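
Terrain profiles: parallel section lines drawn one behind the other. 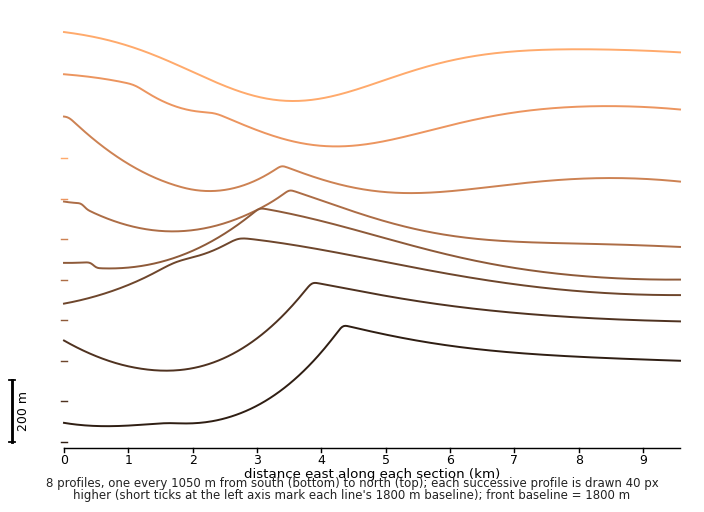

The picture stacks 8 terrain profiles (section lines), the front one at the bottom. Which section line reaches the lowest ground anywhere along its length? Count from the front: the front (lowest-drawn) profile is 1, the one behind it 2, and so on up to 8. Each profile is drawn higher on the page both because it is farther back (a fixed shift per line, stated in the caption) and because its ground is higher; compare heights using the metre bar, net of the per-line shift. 1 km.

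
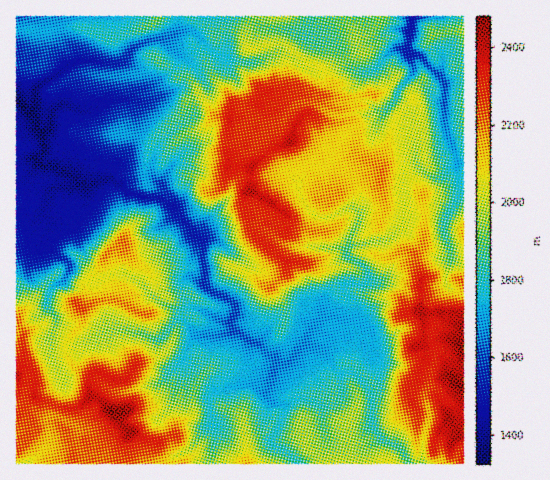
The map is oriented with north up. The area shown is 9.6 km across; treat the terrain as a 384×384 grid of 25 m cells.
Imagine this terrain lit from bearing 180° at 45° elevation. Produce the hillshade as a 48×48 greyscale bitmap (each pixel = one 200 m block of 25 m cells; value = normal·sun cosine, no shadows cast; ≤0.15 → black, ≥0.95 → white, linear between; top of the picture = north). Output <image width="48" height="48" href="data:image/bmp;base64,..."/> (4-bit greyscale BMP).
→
<image width="48" height="48" href="data:image/bmp;base64,Qk32BAAAAAAAAHYAAAAoAAAAMAAAADAAAAABAAQAAAAAAIAEAAATCwAAEwsAABAAAAAAAAAAAAAAABEREQAiIiIAMzMzAERERABVVVUAZmZmAHd3dwCIiIgAmZmZAKqqqgC7u7sAzMzMAN3d3QDu7u4A////AP+5qqu7zd3v2VqWZWUzXOyYiZdkOe3/+97Kq6u7zu7u3ZeXZnZVnNuYmphka9ve7azcu6q8zeyHzZV3aIeJrLqZq6h5zduNvru8uqvM3KYRZ4l4mZibiaqau6id7d1qu8usvN3d3IZmM4qbupiKh5mZmrqqzd2IubzdzN7MqamqQ2icuIh2hVaIeKqorNvJirzaY23HQlZ4d2eYZVZnl1eZh5mni8rZrMyUIiiXiFRViImnZUaJqYmamYimery6zMqFeGabzbmXeIrMuom5mIiJiGmWVq27yqpWq4WIV8y6h3jMy7u6iJiImYl2M4zKmIc3u4IhJHqbyYmKqqqqqZmXmpiHV4vJioRJunQSVTNqzJhniYiMy5mZmImpesy6rHV5qqhmdRE1q5Zmd3it3LmqmZqqdqu7unirmsyphleqapmpd6zM3Mu7qqqrlFq7qYabid3Lu9/+l73Kmc3bzLuqqqu73Jq6mXdmq+7d3v/sqcuryqzdzLy6q7y5vty7qTh1q9ze7tlmrLvLq73/67u7zM3IaJl2UxSIU0acynVJuspmrs3/7NzMzNzIVGhSAUFaEBZnd3jMh3NM7tze3v/+y7h2RYqFWTEocBepiJzaiGet/9ua////7tqpd5mJmTMSdhStu92omqu63bma3//+7t3uyoVWU0UxG3Jt3tp3ipiodpvdurqaqc7u25ZFZmh2SFIVzbh4l1Z0KL3dhUNoibyoqomYmpmpcwIAWoZVZEdzis3Zq6vN3bqYZlqXupqqhVMQA1VCNGy5qbyb3d3u3qzdl3h3qJqqqZcyAEeGNM7sqbq8y6h3nKnNypiKdauquqhkIAJ3SN/9qrvMt1ermcmsy6qbc7u6qqiFMQAEnL3/qczLYlvd29y8u7yrtKqqmYiGQjiZ3rv/+L2UNZu73d3Mq7upp5qrqYqXV67t3sie/JpDWKqZm8zLq6dWiKmZmry6m6y+urZp7ql4mrmYiru7u4VneamJq8zMypvP2Jh3vbrMzMqZm7uqqom5iaqrzMvM25rM6oiYmpjO/+y6q7qImqyYmry6vMze7rrK3rhnmZid/+27qqdnmruHfKmZq8zd7tmrrdyGmaqZrcvMuZhoqrqHm5iqm6qpq6h6qavIq6upebzty6l3qrqHupi7qYdmZ3dmmpe6q6u7p73bu6iFmqp4qXq8qJmGZmdlWrl3iqvLyHmKqqq4Srpomay9y8y6iJmGR7xkVnq7u4ebuq3uVrhqmN273d3d3My7lopFMCeaq7mIh2m7xHaKl+7ZrN3u7u3d25R2ADM2Z1RFZTEWyAd3qO79mKu6q87uy3WlFUABIiR3VWU0iQM7y8zdynd3h4zupmmWaGMhNGd2aLykMTGtu6u83svO7IinZ5p5qt24eHVFis3JIYrtqs3d7u///tdDabmcy8zLl1Z4mrq7iq3ty+7d3v7tzv7LuZnMyod4dYmqu6mrunjd3LurvNypis7/7LypqYmZqrq7upq7qnNXmmd4mZd4iHnf7u2Hl3rN3bu7uZmty5ISRg=="/>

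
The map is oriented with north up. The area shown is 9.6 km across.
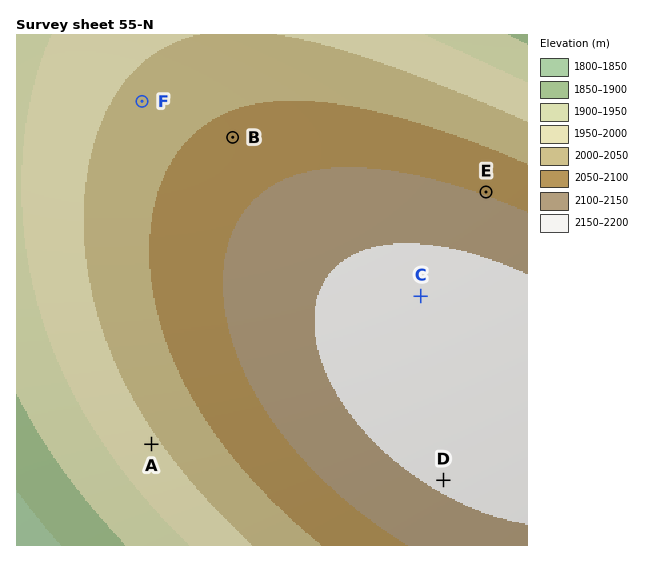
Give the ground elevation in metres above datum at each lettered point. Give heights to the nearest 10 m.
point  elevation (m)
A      1990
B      2060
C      2170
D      2160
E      2100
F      2020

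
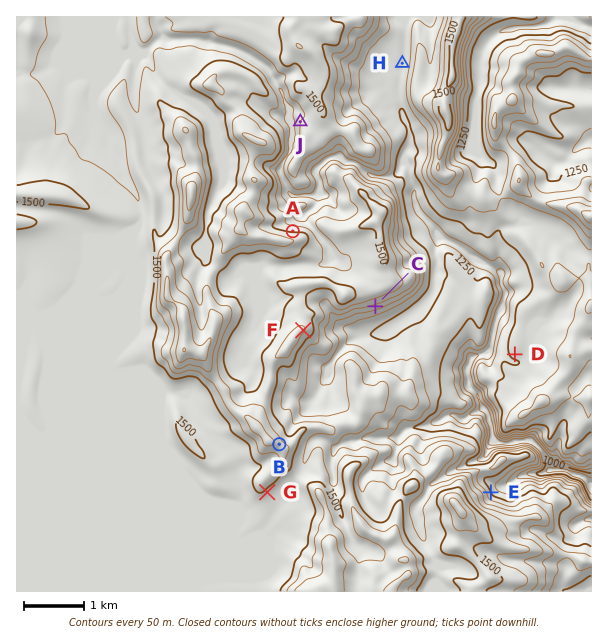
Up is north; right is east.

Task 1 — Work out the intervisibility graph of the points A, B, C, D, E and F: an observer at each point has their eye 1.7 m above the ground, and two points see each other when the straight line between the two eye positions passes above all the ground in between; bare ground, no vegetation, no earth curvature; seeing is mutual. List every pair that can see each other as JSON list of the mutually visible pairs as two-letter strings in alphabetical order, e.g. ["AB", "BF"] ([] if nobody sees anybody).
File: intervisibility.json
["BC", "BD", "BF", "CD", "CF", "DF"]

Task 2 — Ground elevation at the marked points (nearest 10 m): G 1490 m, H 1260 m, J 1450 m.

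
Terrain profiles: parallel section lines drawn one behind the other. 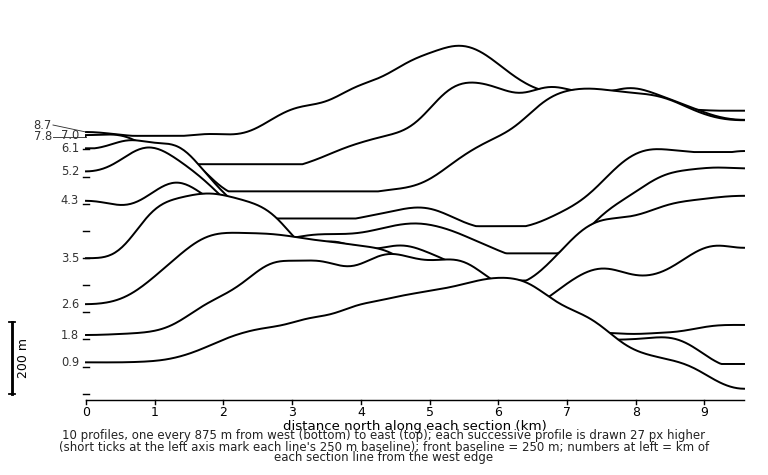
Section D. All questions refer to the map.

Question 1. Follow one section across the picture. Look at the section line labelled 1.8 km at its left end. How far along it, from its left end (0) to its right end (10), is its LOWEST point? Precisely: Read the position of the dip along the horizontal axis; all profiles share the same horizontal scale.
10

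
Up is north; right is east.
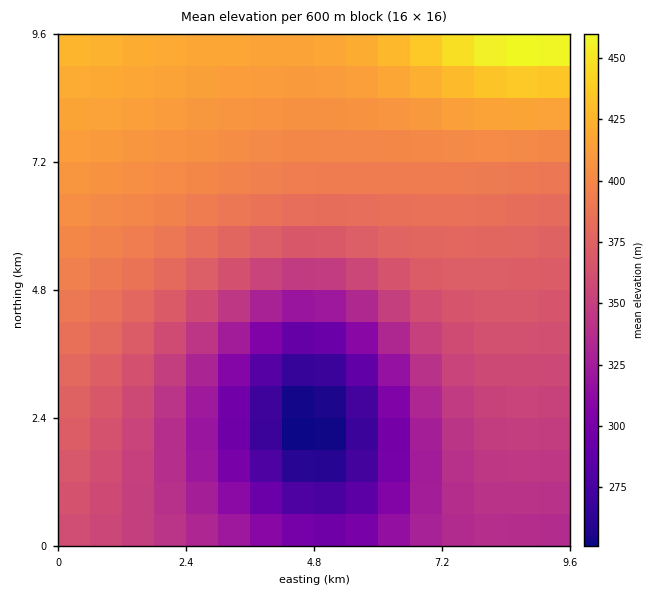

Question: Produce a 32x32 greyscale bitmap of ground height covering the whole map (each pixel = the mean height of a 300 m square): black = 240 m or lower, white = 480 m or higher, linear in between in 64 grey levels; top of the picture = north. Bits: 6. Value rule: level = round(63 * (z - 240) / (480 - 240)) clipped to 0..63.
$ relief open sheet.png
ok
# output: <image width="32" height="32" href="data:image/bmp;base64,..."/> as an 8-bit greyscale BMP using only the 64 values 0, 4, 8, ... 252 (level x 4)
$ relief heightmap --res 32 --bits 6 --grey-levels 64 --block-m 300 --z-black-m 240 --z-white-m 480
<image width="32" height="32" href="data:image/bmp;base64,Qk02CAAAAAAAADYEAAAoAAAAIAAAACAAAAABAAgAAAAAAAAEAAATCwAAEwsAAAABAAAAAAAAAAAAAAEBAQACAgIAAwMDAAQEBAAFBQUABgYGAAcHBwAICAgACQkJAAoKCgALCwsADAwMAA0NDQAODg4ADw8PABAQEAAREREAEhISABMTEwAUFBQAFRUVABYWFgAXFxcAGBgYABkZGQAaGhoAGxsbABwcHAAdHR0AHh4eAB8fHwAgICAAISEhACIiIgAjIyMAJCQkACUlJQAmJiYAJycnACgoKAApKSkAKioqACsrKwAsLCwALS0tAC4uLgAvLy8AMDAwADExMQAyMjIAMzMzADQ0NAA1NTUANjY2ADc3NwA4ODgAOTk5ADo6OgA7OzsAPDw8AD09PQA+Pj4APz8/AEBAQABBQUEAQkJCAENDQwBEREQARUVFAEZGRgBHR0cASEhIAElJSQBKSkoAS0tLAExMTABNTU0ATk5OAE9PTwBQUFAAUVFRAFJSUgBTU1MAVFRUAFVVVQBWVlYAV1dXAFhYWABZWVkAWlpaAFtbWwBcXFwAXV1dAF5eXgBfX18AYGBgAGFhYQBiYmIAY2NjAGRkZABlZWUAZmZmAGdnZwBoaGgAaWlpAGpqagBra2sAbGxsAG1tbQBubm4Ab29vAHBwcABxcXEAcnJyAHNzcwB0dHQAdXV1AHZ2dgB3d3cAeHh4AHl5eQB6enoAe3t7AHx8fAB9fX0Afn5+AH9/fwCAgIAAgYGBAIKCggCDg4MAhISEAIWFhQCGhoYAh4eHAIiIiACJiYkAioqKAIuLiwCMjIwAjY2NAI6OjgCPj48AkJCQAJGRkQCSkpIAk5OTAJSUlACVlZUAlpaWAJeXlwCYmJgAmZmZAJqamgCbm5sAnJycAJ2dnQCenp4An5+fAKCgoAChoaEAoqKiAKOjowCkpKQApaWlAKampgCnp6cAqKioAKmpqQCqqqoAq6urAKysrACtra0Arq6uAK+vrwCwsLAAsbGxALKysgCzs7MAtLS0ALW1tQC2trYAt7e3ALi4uAC5ubkAurq6ALu7uwC8vLwAvb29AL6+vgC/v78AwMDAAMHBwQDCwsIAw8PDAMTExADFxcUAxsbGAMfHxwDIyMgAycnJAMrKygDLy8sAzMzMAM3NzQDOzs4Az8/PANDQ0ADR0dEA0tLSANPT0wDU1NQA1dXVANbW1gDX19cA2NjYANnZ2QDa2toA29vbANzc3ADd3d0A3t7eAN/f3wDg4OAA4eHhAOLi4gDj4+MA5OTkAOXl5QDm5uYA5+fnAOjo6ADp6ekA6urqAOvr6wDs7OwA7e3tAO7u7gDv7+8A8PDwAPHx8QDy8vIA8/PzAPT09AD19fUA9vb2APf39wD4+PgA+fn5APr6+gD7+/sA/Pz8AP39/QD+/v4A////AIB8fHh0cGxoZGBcVFBMREBAQERITFRcYGRkZGRkZGRkgIB8eHRwbGhkXFhQSEQ8ODQ0OEBIUFhgZGhoaGhoaGSEgHx8eHBsaGBYUEhAODAsKCwwOERMWGBkaGhoaGhoaISAgHx4cGxkXFRMRDgwKCAgICgwPEhUYGRobGxsbGxohISAfHhwbGRcUEg8MCgcGBQYICw4SFRgZGhsbGxsbGyIhIB8eHBsZFhQRDgsIBQQEBQcKDREVGBobHBwcHBwcIiIhIB4dGxkWExANCgYEAwMEBgkNERUYGhscHBwcHBwjIiEgHx0bGRYTEA0JBgMCAgQGCQ0SFRgbHB0dHR0dHSQjIiEfHhwZFxQQDQkGAwIDBAcKDhIWGRscHR0dHR0dJCMjISAeHBoXFBEOCgcEAwQFCAsPFBcaHB0eHh4eHh4lJCMiIR8dGxgWEw8MCAYFBgcKDREVGBsdHh4fHx8eHiUlJCMiIB4cGhcUEQ4LCQgICgwQExcaHB4eHx8fHx8fJiUlJCMhHx4bGRYTEQ4MCwsNDxIWGRsdHx8gICAgIB8nJiUlIyIhHx0bGRYUERAPDxATFRgbHR8fICAgICAgICcnJiUkIyIhHx0bGRcVExMTFBYYGx0fICAhISEhISEhKCcnJiUkIyIhHx4cGhgXFxcYGRsdHyAhISIiIiIiISEoKCgnJiYlJCIhIB4dHBsaGhscHh8gISIiIiIiIiIiIikpKCgnJyYlJCMiISAfHh0eHh8gISIjIyMjIyMjIyMiKikpKSgoJyYlJSQjIiEhICAhISIjIyQkJCQkJCQjIyMqKiopKSgoJycmJSUkIyMjIyMjJCQkJSUlJSUlJCQkJCsrKioqKSkoKCcnJiYlJSUlJSUlJSYmJiYmJSUlJSUkLCsrKyoqKikpKCgoJycmJiYmJiYmJycnJiYmJiYmJiUsLCwrKysqKiopKSkoKCgoJycnJycnJycnJycnJycnJi0sLCwsKysrKioqKikpKSkpKCgoKCgoKCgoKCgoKCgoLS0tLCwsLCsrKysqKioqKikpKSkpKSoqKioqKioqKSkuLi0tLS0sLCwsKysrKysqKioqKiorKysrKysrKysrKy4uLi4tLS0tLCwsLCwrKysrKysrKywsLC0tLS0tLS0tLy8uLi4uLi0tLS0sLCwsLCwsLCwtLS0uLi8vLzAwLy8vLy8vLy4uLi4tLS0tLS0tLS0tLS4uLzAwMTEyMjIyMjAwMC8vLy8uLi4uLi0tLS0tLi4uLzAwMTIzNDU1NTU0MTAwMDAvLy8vLy4uLi4uLi4uLy8wMTIzNDY3Nzg4ODgxMTEwMDAwMC8vLy8vLy8vLy8wMTEzNDU3ODo7Ozs7Ow="/>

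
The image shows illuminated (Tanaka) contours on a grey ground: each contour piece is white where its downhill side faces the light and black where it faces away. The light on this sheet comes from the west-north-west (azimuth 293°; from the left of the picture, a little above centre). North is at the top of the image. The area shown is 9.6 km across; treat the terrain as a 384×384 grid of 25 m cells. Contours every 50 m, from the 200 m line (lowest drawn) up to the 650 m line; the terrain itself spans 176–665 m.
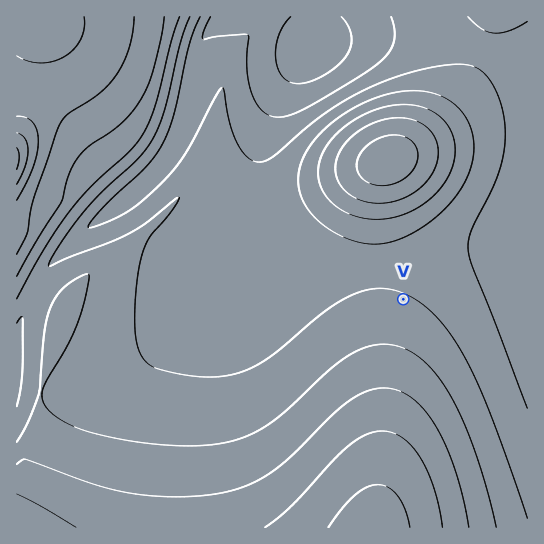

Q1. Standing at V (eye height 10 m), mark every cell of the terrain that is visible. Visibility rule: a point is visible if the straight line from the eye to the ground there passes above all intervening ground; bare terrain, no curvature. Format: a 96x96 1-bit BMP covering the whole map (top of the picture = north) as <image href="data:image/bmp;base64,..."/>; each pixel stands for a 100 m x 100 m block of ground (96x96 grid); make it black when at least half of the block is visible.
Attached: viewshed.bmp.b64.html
<image width="96" height="96" href="data:image/bmp;base64,Qk2+BAAAAAAAAD4AAAAoAAAAYAAAAGAAAAABAAEAAAAAAIAEAAATCwAAEwsAAAIAAAAAAAAA////AAAAAAD//gAAAAAAAAAAAAD//gAAAAAAAAAAAAD//gAAAAAAAAAAAAD//gAAAAAAAAAAAAD//gAAAAAAAAAAAAD//gAAAAAAAAAAAAD//gAAAAAAAAAAAAD//gAAAAAAAAAAAAD//gAAAAAAAAAAAAD//AAAAAAAAAAAAAD//AAAAAAAAAAAAAB//AAAAAAAAAAAAAB//AAAAAAAAAAAAAB/+AAAAAAAAAAAAAA/+AAAAAAAAAAAAAA/+AAAAAAAAA8AAAA/+AAAAAAAAB/AAAAf+AAAAAAAAD/gAAAf+AAAAAAAAD/gAAAf+AAAAAAAAH/wAAAf/AAAAAAAAH/wAAAP/AAAAAAAAH/4AAAP/gAAAAAAAH/4AAAP/gAAAAAAAP/4AAAP/wAAAAAAAP/8AAAP/4AAAAAAAP/8AAAH/8AAAAAAAP/8AAAH/+AAAAAAAP/8AAAH//AAAAAAAP/8AAAH//gAAAAAAH/8AAAD//wAAAAAAH/+AAAD//wAAAAAAH/+AAAD//4AAAAAAH/+AAAD//8AAAAAAH/+AAAD//+AAAAAAH/+AAAB///gAAAAAH/+AAAB///wAAAAAH/+AAAB///8AAAAAH/+AAAA///+AAAAAH/+AAAA////gAAAAH//AAAA////4AAAAH//AAAAf///+AAAAH//gAMAf////gAAAH//wD8AP////4AAAH////8AH////+AAAP////+AH/////gAAf////+AD/////8AB//////AB//////////////gA//////////////wAf/////////////wAP/////////////4AD/////////////8AB/////////////+AA//////////////AAP/////////////gAH/////////////wAD/////////////4AA////j////////8AAf//+A////////+AAP//8Af////////AAH//4AP////////gAD//wAH////////wAB//gAD////////4AA//AAB////////8AA/+AAAf///////+AAf8AAAD//+P////AAP8AAAAP/wD////gAP4AAAAAYAB////4AHwAAAAAAAB////8AHwAAAAAAAA////8ADgAAAAAAAAf///+ADgAAAAAAAAf////ADAAAAAAAAAN////gBAAAAAAAAAN////gAAAAAAAAAAE////wAAAAAAAAAAE////wAAAAAAAAAAAf///4AAAAAAAAAAAP///4AAAAAAAAAAAP///4AAAAAAAAAAAP///8AAAAAAAAAAAH///8AAAAAAAAAAAH///8AAAAAAAAAAAH///8AAAAAAAAAAAH///8AAAAAAAAAAAH///8AAAAAAAAAAAD///8AAAAAAAAAAAD///8AAAAAAAAAAAB///8AAAAAAAAAAAA///8AAAAAAAAAAAA///8AAAAAAAAAAAAf//8AAAAAAAAAAAAP//8AAAAAAAAAAAAH//8AAAAAAAAAAAAD//8AAAAAAAAAAAAB//8AAAAAAAAAAA="/>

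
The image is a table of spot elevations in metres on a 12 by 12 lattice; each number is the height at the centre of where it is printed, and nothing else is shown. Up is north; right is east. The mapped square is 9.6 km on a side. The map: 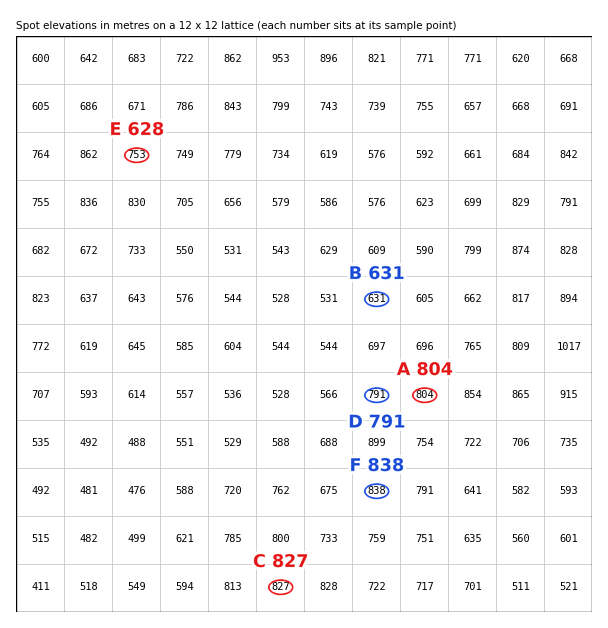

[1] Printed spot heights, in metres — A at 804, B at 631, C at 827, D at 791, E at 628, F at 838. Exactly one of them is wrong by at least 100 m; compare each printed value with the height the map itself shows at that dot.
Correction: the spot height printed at E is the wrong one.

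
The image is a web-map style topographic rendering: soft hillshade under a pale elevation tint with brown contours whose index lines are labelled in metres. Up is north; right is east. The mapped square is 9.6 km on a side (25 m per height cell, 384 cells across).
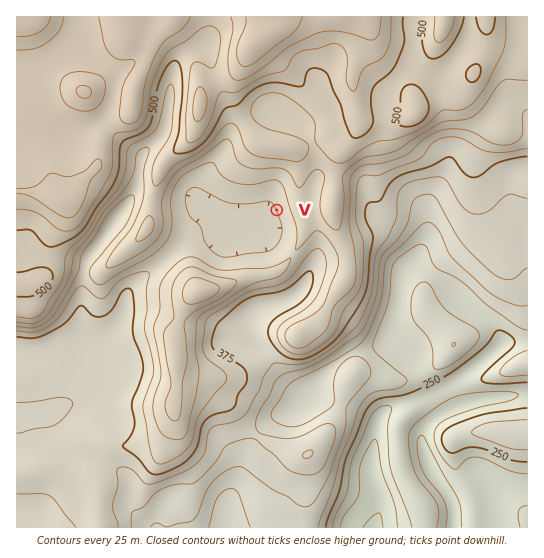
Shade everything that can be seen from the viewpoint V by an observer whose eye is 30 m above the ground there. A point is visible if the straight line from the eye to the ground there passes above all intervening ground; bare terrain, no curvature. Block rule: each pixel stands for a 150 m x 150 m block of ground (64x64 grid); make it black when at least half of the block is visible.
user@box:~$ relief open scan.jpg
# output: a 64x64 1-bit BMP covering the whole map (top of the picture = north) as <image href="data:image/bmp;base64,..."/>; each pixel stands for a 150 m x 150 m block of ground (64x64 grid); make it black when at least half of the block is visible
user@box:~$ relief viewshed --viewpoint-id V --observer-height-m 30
<image width="64" height="64" href="data:image/bmp;base64,Qk0+AgAAAAAAAD4AAAAoAAAAQAAAAEAAAAABAAEAAAAAAAACAAATCwAAEwsAAAIAAAAAAAAA////AAAAAAAAAAAAAAAAAAAAAAAAAAAAAAAAAAAAAAAAAAAAAAAAAAAAAAAAAAAAAAAAAAAAAAAAAAAAAAAAAAAAAAAAAAAAAAAAAAAAAAAAAAAAAAAAAAAAAAAAAAAAAAAAAAAAAAAAAAAAAAAAAAAAAAAAAAAAAAAAAAAAAAAAAAAAAAAAAAAAAAAAAAAAAAAAAAAAAAAAAAAAAAAAAAAAAAAAAAAAAAAAAAAAAAAAAAAAAAAAAAAAAAAAAAAAAAAAAAAAAAAAAAAAMAAAABAAAAAcAAAAOAAAAA4AAAA8AAAABgAAADwAAAADAAAAHAAAgAEAAAAcEAPwAYAAABwcA/4AgAAACA8H/8AAAAAAB8f/wAAAAAAD///gAAAAAAH//+AAAAAAAP//8AAAAAEA///wAAAAAYB///EAAAABwH//8wAAAAHgf//zAAAAAPB//+AAAAAA+H//4AAAAAB4P3/gAAAAADg+H/AAAAAAOD8P8AAAAAAYHw/hgAAAABAHhwEAAAAAEAOAAAAAAAAMA8AAAAAAAAIBwAAAAAAAAgHAACAAAAAAAcAAAAAAAAAAwAAAAAAAAADAAAAAAAAAAAAAAAAAAAAAAAAAAAAAAAAAAAAAAAAAAAAAAAAAAAAAAAAAAAAAAAAAAAAAAAAAAAAAAAAAAAAAAAAAAAAAAAAAAAAAAA=="/>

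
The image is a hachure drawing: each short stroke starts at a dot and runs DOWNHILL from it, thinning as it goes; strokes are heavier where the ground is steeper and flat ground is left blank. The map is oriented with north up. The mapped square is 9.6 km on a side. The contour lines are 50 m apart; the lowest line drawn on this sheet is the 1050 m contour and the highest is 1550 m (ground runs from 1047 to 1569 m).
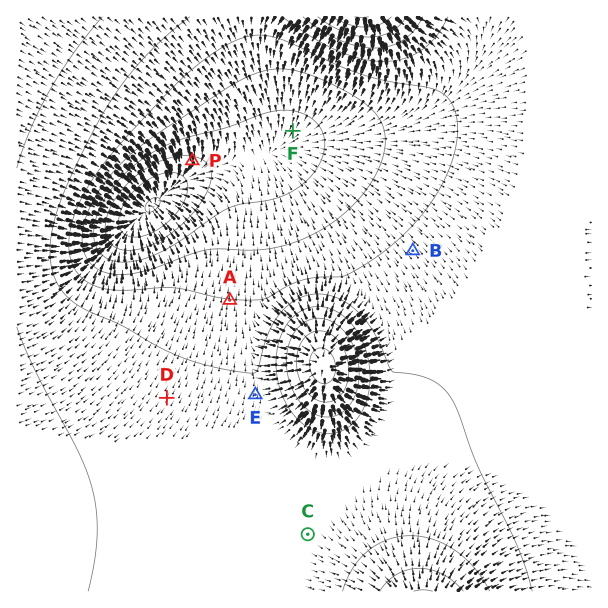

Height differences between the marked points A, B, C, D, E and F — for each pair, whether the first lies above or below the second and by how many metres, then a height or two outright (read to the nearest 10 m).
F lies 190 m below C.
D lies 180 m above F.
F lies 170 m below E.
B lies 120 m above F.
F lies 110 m below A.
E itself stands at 1360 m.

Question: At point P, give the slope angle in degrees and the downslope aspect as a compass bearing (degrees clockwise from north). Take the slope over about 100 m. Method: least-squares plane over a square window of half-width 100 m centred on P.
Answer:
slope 8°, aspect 198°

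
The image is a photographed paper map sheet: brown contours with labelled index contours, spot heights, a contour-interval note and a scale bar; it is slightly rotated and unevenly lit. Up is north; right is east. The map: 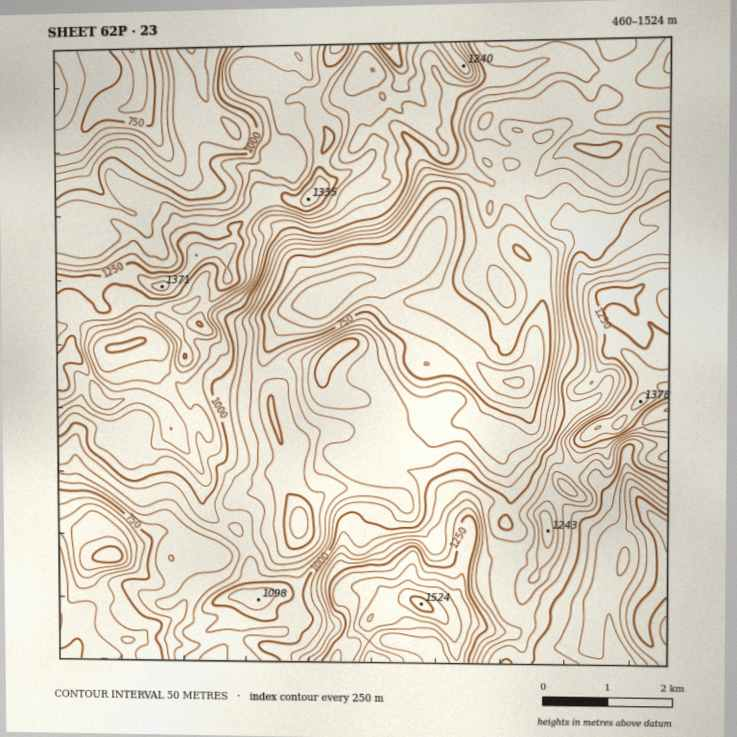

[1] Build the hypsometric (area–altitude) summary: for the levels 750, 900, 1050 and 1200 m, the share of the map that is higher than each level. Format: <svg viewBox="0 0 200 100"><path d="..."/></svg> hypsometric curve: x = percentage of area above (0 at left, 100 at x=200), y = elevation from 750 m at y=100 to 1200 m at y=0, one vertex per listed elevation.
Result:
<svg viewBox="0 0 200 100"><path d="M173 100l-53-33-50-34-44-33"/></svg>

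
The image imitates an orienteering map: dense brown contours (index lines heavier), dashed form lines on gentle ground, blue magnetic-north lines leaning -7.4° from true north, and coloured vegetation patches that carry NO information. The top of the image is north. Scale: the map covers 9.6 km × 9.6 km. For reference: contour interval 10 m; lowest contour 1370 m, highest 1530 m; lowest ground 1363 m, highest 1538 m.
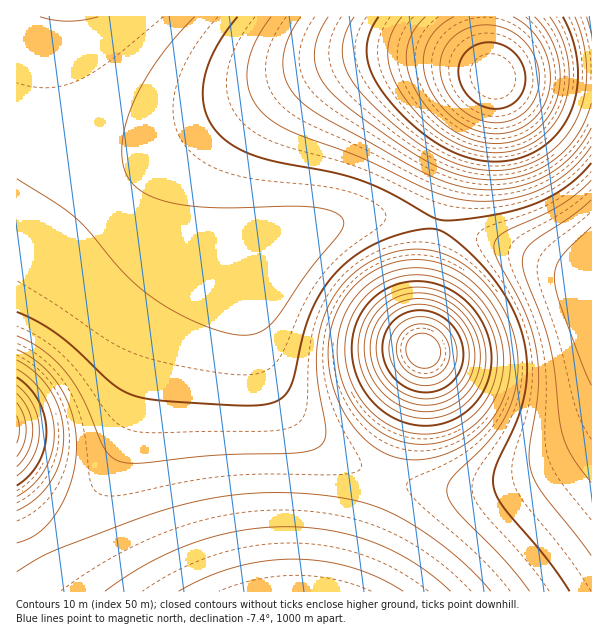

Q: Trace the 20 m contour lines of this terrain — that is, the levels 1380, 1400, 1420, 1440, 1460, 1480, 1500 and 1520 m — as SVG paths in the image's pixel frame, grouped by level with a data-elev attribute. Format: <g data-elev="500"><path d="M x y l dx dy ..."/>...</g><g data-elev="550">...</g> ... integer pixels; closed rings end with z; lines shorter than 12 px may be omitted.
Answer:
<g data-elev="1380"><path d="M591 482l-18-24-10-21-3-17-5-48-5-25-8-27-17-44-3-15 2-9 7-9 41-27 19-16"/><path d="M98 17l-15 3-15 1-14-1-14-3"/></g><g data-elev="1400"><path d="M570 591l-25-34-41-50-7-10-4-11 0-9 2-9 22-48 8-30 2-16 0-17-7-31-12-26-17-25-24-25-24-18-8-3-10 0-33 8-29 13-22 18-16 19-14 24-7 21-10 44-5 13-8 10-14 5-25 2-63-4-29-3-18-4-10-5-11-7-36-34-18-15-19-12-21-10"/><path d="M238 17l-17 22-11 21-6 20-1 19 4 17 9 15 14 12 18 10 25 8 59 11 27 8 29 12 44 25 14 3 51-6 39-11 15-7 15-9 13-11 12-13"/></g><g data-elev="1420"><path d="M491 591l-20-21-24-21-27-20-27-15-21-9-21-5-27-5-31-2-30 0-30 2-30 5-30 7-38 13-79 30-18 9-21 13"/><path d="M17 543l12-4 10-7 11-10 9-13 8-15 5-15 3-17 2-16-1-15-3-15-6-15-7-14-9-12-10-10-12-9-12-6"/><path d="M405 459l18 0 18-3 18-8 17-12 13-13 11-16 7-18 3-18 0-20-4-18-7-18-12-18-14-15-15-11-17-7-18-4-18 0-16 4-15 7-15 11-12 12-9 15-6 17-3 18 0 19 3 20 7 19 10 18 13 16 13 12 15 8z"/><path d="M301 17l-13 22-5 21 0 11 3 9 10 16 11 11 16 10 91 51 27 12 23 7 22 3 23-2 21-5 19-9 17-12 14-16 11-18"/></g><g data-elev="1440"><path d="M403 591l-25-14-27-10-28-6-30-2-30 2-29 6-28 10-27 14"/><path d="M17 496l16-11 12-15 7-18 2-18-2-20-8-18-11-15-16-12"/><path d="M417 434l15 0 15-4 15-7 12-9 10-12 8-13 4-15 1-15-1-17-5-15-8-15-10-12-12-11-15-8-15-5-15-1-15 2-14 4-12 7-10 9-8 11-7 13-4 14-1 15 1 15 4 15 7 14 9 12 11 11 13 9 14 5z"/><path d="M354 17l-10 21-1 19 7 20 14 19 36 33 34 24 30 13 15 3 15 2 25-4 23-9 18-15 15-20 9-24 3-27-3-28-9-27"/></g><g data-elev="1460"><path d="M17 476l10-9 6-11 5-12 1-13-1-14-5-12-6-10-10-10"/><path d="M414 417l12 1 14-1 12-4 10-7 9-8 8-11 4-12 3-13-1-14-3-13-5-12-9-12-9-9-12-8-12-4-13-3-12 1-12 2-11 5-9 7-8 9-6 10-4 11-2 12 1 12 2 12 5 12 6 10 8 9 10 9 12 6z"/><path d="M402 17l-11 18-3 19 4 21 11 21 21 24 23 18 24 11 24 4 23-4 19-9 15-14 12-19 5-21-1-24-6-24-12-21"/></g><g data-elev="1480"><path d="M17 457l7-13 2-15-2-13-7-13"/><path d="M426 405l11-1 9-3 9-5 8-7 6-9 4-9 2-11 0-10-3-11-4-10-6-9-9-9-9-6-10-4-11-2-10 0-18 6-14 12-6 9-3 9-1 19 5 20 13 16 18 12z"/><path d="M454 17l-17 12-11 16-3 18 4 20 12 21 17 16 20 10 21 4 19-4 16-10 12-15 6-19-1-21-7-20-12-16-17-12"/></g><g data-elev="1500"><path d="M418 392l17-1 14-7 10-12 4-16-2-17-9-14-14-10-16-5-15 2-12 8-9 12-4 15 3 15 7 13 12 11z"/><path d="M489 108l14 0 12-6 8-10 2-14-2-13-8-12-12-8-14-3-12 2-10 7-6 9-3 12 3 12 6 11 10 8z"/></g><g data-elev="1520"><path d="M417 377l11 1 10-4 8-7 4-10-1-10-5-11-9-8-10-4-11 1-8 4-6 7-3 9 0 11 4 9 7 7z"/></g>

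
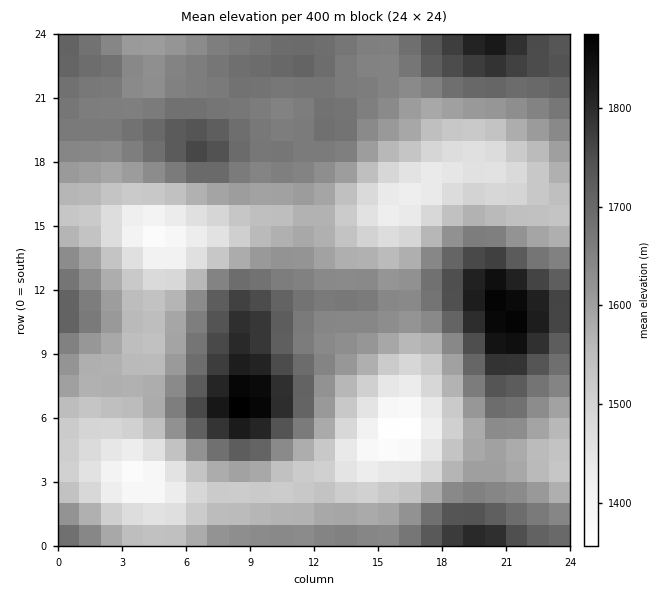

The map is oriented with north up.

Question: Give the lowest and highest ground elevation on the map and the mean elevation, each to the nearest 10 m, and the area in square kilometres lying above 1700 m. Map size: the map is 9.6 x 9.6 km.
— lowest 1340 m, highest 1890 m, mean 1610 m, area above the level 17.3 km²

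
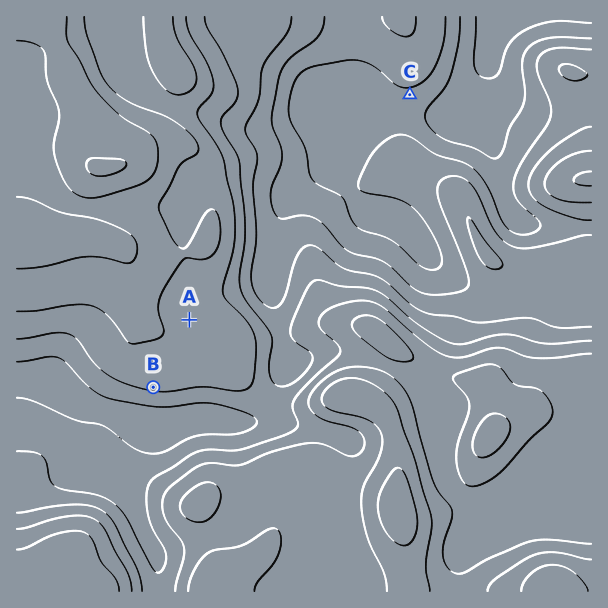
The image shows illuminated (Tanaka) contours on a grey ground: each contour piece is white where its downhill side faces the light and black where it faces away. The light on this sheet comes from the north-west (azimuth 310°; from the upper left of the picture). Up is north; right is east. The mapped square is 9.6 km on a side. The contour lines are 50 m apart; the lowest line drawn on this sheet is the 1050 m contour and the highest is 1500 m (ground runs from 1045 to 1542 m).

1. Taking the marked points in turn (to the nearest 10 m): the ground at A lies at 1380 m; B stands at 1360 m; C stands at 1140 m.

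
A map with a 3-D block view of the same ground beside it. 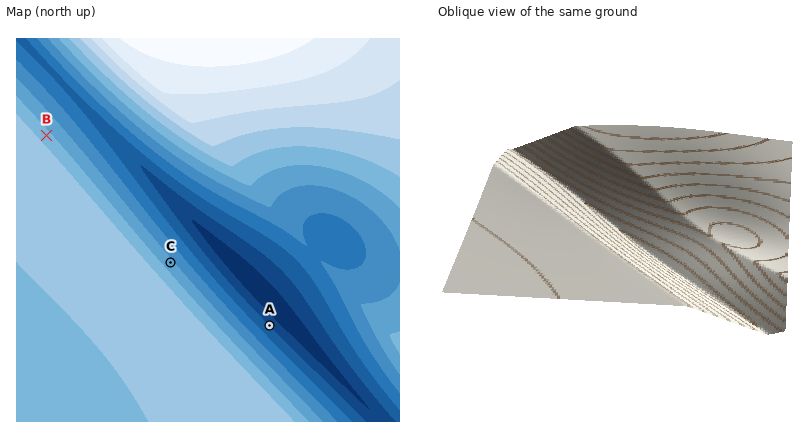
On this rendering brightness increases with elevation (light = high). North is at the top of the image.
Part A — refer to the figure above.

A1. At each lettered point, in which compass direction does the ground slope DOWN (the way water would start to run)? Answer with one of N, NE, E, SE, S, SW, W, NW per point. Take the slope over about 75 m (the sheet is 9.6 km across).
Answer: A NE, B NE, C NE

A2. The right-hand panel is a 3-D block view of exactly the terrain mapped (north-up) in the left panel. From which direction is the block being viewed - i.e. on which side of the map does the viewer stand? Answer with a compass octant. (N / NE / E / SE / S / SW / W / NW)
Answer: S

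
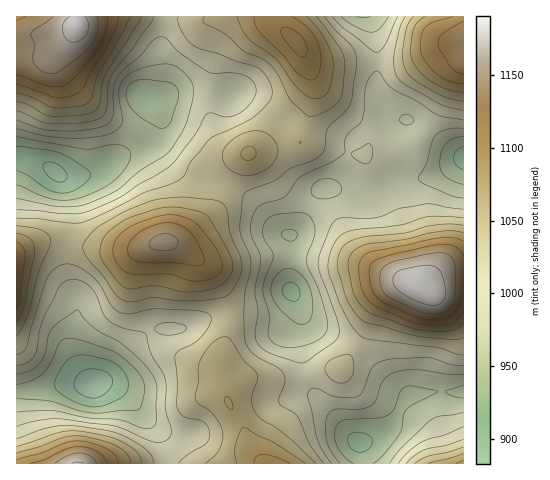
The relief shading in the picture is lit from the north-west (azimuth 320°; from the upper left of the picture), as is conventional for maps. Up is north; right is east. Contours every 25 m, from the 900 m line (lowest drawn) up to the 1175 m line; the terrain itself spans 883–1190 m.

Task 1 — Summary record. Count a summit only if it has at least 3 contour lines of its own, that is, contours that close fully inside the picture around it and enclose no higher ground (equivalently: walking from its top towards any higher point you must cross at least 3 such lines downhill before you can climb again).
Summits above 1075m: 1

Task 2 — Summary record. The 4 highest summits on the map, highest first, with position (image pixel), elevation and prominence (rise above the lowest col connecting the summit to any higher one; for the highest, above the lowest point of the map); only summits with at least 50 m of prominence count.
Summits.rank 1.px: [418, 285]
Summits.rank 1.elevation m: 1190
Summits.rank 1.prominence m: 307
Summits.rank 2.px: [76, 27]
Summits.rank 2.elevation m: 1189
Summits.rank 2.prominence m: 181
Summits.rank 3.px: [165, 242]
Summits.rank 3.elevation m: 1156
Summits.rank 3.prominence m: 139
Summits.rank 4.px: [297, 42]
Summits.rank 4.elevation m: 1131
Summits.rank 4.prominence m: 95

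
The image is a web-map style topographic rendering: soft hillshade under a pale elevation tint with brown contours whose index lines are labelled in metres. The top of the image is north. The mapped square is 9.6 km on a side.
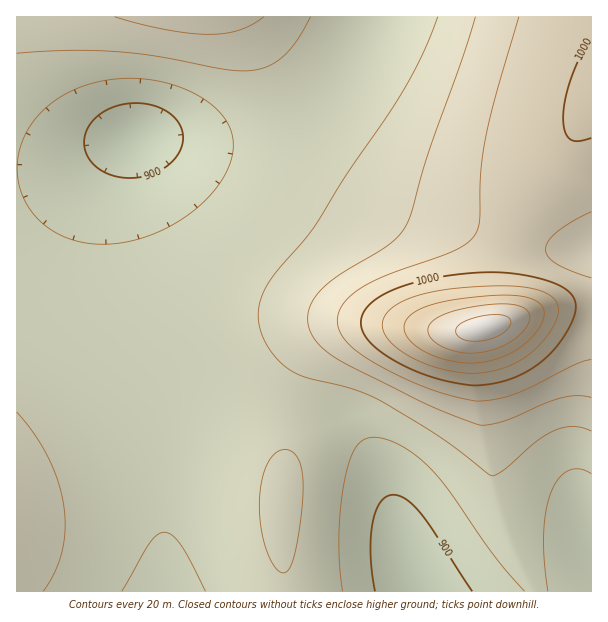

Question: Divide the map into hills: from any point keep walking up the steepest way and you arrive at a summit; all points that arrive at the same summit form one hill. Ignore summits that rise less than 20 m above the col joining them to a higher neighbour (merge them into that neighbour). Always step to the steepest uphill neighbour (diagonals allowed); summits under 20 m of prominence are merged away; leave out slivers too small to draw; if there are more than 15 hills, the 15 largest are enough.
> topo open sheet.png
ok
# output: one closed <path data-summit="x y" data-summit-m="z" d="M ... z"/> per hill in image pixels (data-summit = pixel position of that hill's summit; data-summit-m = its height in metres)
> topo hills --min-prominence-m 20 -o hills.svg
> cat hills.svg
<path data-summit="486 327" data-summit-m="1090" d="M591 16l-217 0-18 37-16 25-26 28-20 14-34 14-32 6-46 0-47-4-6 3-11 11-18 33-12 33-9 41 0 43 6 23 9 21 38 64 13 27 9 26 9 54 4 77 425-1z"/><path data-summit="17 519" data-summit-m="960" d="M131 138l-18 4-56 21-41 7 1 422 149-1-3-76-9-54-9-26-13-27-28-45-16-33-8-22-2-23 2-37 14-50 18-39z"/><path data-summit="203 17" data-summit-m="971" d="M372 16l-355 0-1 152 11 1 30-6 56-21 22-6 47 4 46 0 20-2 28-10 26-13 32-29 22-33 17-35z"/>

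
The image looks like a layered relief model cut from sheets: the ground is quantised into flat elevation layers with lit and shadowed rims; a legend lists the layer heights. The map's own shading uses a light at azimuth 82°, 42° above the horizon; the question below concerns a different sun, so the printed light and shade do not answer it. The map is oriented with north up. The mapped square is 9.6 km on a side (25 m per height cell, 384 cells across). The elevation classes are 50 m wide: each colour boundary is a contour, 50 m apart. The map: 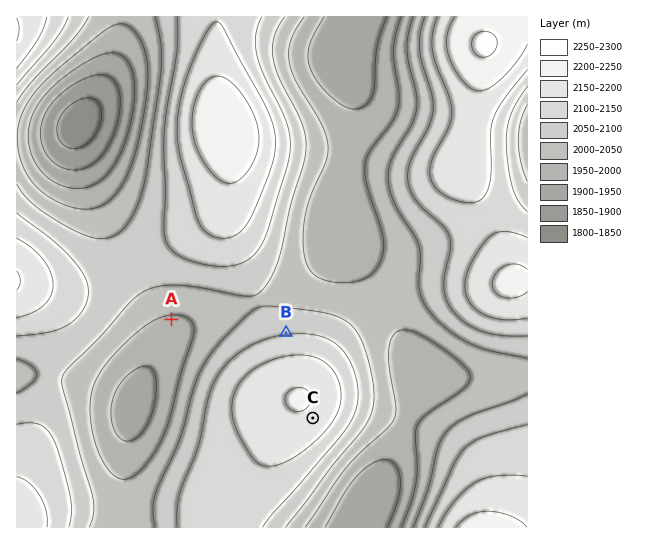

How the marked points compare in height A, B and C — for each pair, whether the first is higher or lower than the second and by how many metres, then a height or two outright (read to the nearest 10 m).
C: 200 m higher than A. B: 110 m higher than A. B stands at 2100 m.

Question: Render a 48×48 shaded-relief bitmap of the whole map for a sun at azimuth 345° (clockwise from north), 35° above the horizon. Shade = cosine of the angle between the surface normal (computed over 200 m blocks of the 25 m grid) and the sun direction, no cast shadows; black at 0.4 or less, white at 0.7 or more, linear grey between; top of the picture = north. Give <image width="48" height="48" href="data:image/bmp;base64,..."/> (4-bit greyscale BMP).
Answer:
<image width="48" height="48" href="data:image/bmp;base64,Qk32BAAAAAAAAHYAAAAoAAAAMAAAADAAAAABAAQAAAAAAIAEAAATCwAAEwsAABAAAAAAAAAAAAAAABEREQAiIiIAMzMzAERERABVVVUAZmZmAHd3dwCIiIgAmZmZAKqqqgC7u7sAzMzMAN3d3QDu7u4A////AKmHdmZ3iZmqqpmHZUMzNGebzd7u7d3Mu6mYd3d4mZqqqpmHZUMyNFeKvN3u7d3Mu6qYiIiJqqqqqpmIdlQyI0V5rM3d3dzMu6qZiImaq7u7qqmYdlQyIjRXmrzd3czLu6qZmJmqvMzLuqmYh2VDIiNGeavMzMu7uqmZmJmrzMzMu6mZh3VDIRI0Z5q8zMu7qqqZmJmrzN3Mu6mZiHZTIREjV4m7zMu7uqqpmImqvM3Mu6mYiHZUMhEjRomrzMzLu7upmIiavMzMu6mYiHZlMiIjVom8zMzMzMu6mIiJq8zMu6mYiHdlQzM0V4q83d3dzMy6mHeImrvMu6mYiId2ZURFZ5q83d3d3My6mHd3iau8y7qpmZiIdmVWeJq8zd3dzLu6mHZmeJq8zLuqqqmZiHdneJq7zMzMzKqph2ZWZ5q8zMzLu7uqqYh3iJqqqqqqqpmYh2VVZ4mrzN3MzMzLupmIiImZmYiIiHd3dlVEVnirzd3d3d3cy6mYiIiHd2ZmZlZmZlVEVWiavN3d3d3dzLqYh3dmZVRERERVZVVERWeJq83d3d3d3LqYd2ZlVEMyMzNFVlVVVVZ4mrvM3d3d3LqYh2ZVVDMiIjNFVmZVVVVniZq7vMzdzLuph3ZmVUQzI0RVZnZmVVVWZ4iZqrzMzLupiHd3ZmVERFVmd3d3ZlVVVmd4iaq7zLuqmYiIiHdmVXd3iIiIdmVVVVVmeImru7u6qZmZmZmYd4iImZmYh2ZVRERVZniau7u6qpqqq7uqmaqqqqqpmHdlVURFVmeJq7u6qqqqu7y7u7u7u7qqmYd2ZVVEVWeJqru6qZmaq7zMzMy7u7u6qpiHdmVVVWZ4mqqqmZiZmrvMzMzMzMy7uqmYh2ZlVVZ3iZqpmIh4iZq7zMzMzMzLu6qZiHdmVVVniJmZiHd3d4mqvMzd3d3Mu6qZmIdmVVVWeIiIh3ZmZniZq7zd3d3cy6qpmId2VVVWZ4iIiHdmZmeJq7zN7u3cy7qZiIdmVURVZ3iIiId2ZmZ4mqvN7u7dy7qZiHdmVURFZniZmZmId3d3iZrN3u7tzLqYh3dmVVRVZ4iaq7qpmHd3iJm83e7t3LqZh3dmVVVWZ4mrvMy7qYh3eHiazN3d3LqpiHd2ZmZneJq7zN3Muph3Z2Z5q83d3MupmIh3d3d4iZq8zd3cuph2VURWiavMzMu6qZiIiIiJmaq8zN3Muph1RCI0V4q7zMy7qqqZmZmaqqu7zMzLqodkMwASNGiavMzLu7qqqqqqqru7u7uqmYZTIQAAEkZ5q7zMzLu6qqqqq7qqqqmZh3ZDEAAAASRomrzMzMu6qqqqqqqqqZiId2VDEAAAABNWiavMzMu6qZmZqqqqmYiHd2VDIRAAABJFeKq8zMuqmIiImaqqqZiId3ZUMiEAABI1aJqru7qph3d3iJqqqqmZiIh2VFMiESJFZ4mqu6qYdmVWd5qru7uqqpmYdnZEMzNFZ4maqqmHZVRFVomrzMzMu7uqmIdlQ0RVZ4maqqmHZUREVnmrzN3MzMu6qQ=="/>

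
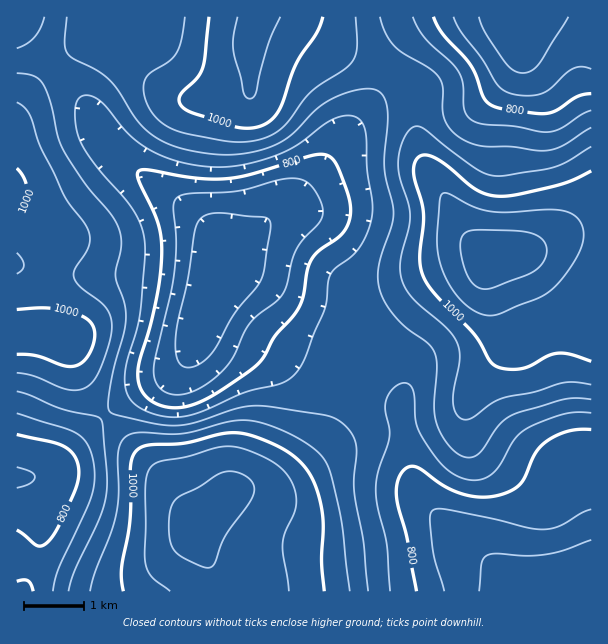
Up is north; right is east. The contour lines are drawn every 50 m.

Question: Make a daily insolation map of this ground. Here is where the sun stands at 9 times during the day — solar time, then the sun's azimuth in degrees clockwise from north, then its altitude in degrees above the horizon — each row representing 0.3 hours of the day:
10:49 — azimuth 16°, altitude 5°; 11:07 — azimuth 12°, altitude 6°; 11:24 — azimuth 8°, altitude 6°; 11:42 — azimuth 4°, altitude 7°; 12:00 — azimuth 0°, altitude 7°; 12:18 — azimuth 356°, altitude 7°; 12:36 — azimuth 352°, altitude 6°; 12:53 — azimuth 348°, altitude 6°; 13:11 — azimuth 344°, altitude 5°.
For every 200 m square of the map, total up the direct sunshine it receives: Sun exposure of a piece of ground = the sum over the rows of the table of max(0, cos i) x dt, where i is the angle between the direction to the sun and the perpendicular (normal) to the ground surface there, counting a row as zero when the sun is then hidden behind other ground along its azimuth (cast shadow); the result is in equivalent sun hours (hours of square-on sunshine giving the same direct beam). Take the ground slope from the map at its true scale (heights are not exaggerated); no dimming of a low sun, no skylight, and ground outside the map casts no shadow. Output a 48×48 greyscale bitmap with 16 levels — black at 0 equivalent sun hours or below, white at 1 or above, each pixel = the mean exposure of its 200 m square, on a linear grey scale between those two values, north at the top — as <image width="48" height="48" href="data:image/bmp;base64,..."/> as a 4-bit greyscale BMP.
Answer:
<image width="48" height="48" href="data:image/bmp;base64,Qk32BAAAAAAAAHYAAAAoAAAAMAAAADAAAAABAAQAAAAAAIAEAAATCwAAEwsAABAAAAAAAAAAAAAAABEREQAiIiIAMzMzAERERABVVVUAZmZmAHd3dwCIiIgAmZmZAKqqqgC7u7sAzMzMAN3d3QDu7u4A////ACRWZlRDIhIjREVVVVVVVVVVVVVEMzREViRWdmVEMhEjRFVVVVVVVVVVZlVDMzMzRTRnd3ZVQyIjRFVVVURVVUVVVUQyIiERI1ZniHdlVDMzRERVRERVVVVVVDERERAAEXd3eHdlVEREQzREQzRVVVVVQxAAAAAAAIdnd3dlREREQzMzM0RVVmZlQgAAAAAAAHZmd3dlRFVVRDMzM0VWZmZlMQAAARIiIWVWd3ZURFZlVEMzRFZmVVVTEAAAASMzM0Q0VmVERWZmVUREVmZlVEQyAAAAASMzMyIRJEREVnd2ZmZnd3dlQzMhAAAAESIiIhAAAjNFaImIiIiZmYdkQzIRAAABERAAAQAAACNXmru7qqq7qpdlQzIREQESEAAAAQAAABR5ze/+3cy7uph2VEMiEREiEAAAAAAAABWL7////ty7qYdmVVQzIhERAAAAAAAAABSL7////+y6mHZlVVVDMyIRAAAAAAAAABR6ze///ty6mGVUREREREMhAAAAAAAAABNXmqvM3cy6l2VEMzM0RVQhAAAAAAAAABJFZniau7qph2VUQyIjRVUyEAAAAAAAABIjNFaImZiHd2VVRDIiNFVDIhEQAAABEREiI0V4iHdmZmVVVUMiIzMzMzIhEREjMyIhIjRnd2ZlZmVWZUMiIiIiMzMiIkRFVUMiIjNGd3dmZmZmVUMhEAABIzMzNHZnd3ZDIiI0V4iId2ZmVEMhAAAAEiM0RYiImZhkMiIjRYmZh2ZVVDIQAAAAERIkVYiIiZh1QyIiI1eIdlVURDIRAAAAAAETRXd3d3ZlQzIhERNVVVVVRDMhERERAAASM2VVREREQzIgAAAjRVZmVUQzIiIiERERIkQzMzM0RDIQAAASNXiHZlVUMzNEMyIiIjIjMzNEREIAAAABNXmYdmZlQ0RWVVVEMyI0REVVVUIAAAAANXiYdmZmVFZ4iHdlRBNFZmZmZkAAAAAAE1Z3ZmZVVWeaqpmHZSNWZ3d3dSAAAAAAATRFVVRERXmru7qXZjRWd4iIYwAAAAAAABIzRDMiNYq7u7qYdkVWd4iHQQAAAAAAAAEjMzISRoqrqqqph1ZmeIh1IAAAAAAAAAEjMzIjaJqpmaqqmGZ3iIdTAAAAAAAAAAEjRERGiqqYiZq6qWd3iHUxAAAAAAAAAAATRFVoq7qYiZq7qmZmdlQQAAAAAAAAAAASNFZ4mqqZmaq7qlVWZUIQAAAAAAAAAAABJEZ4iJmqu7u6q2ZlVDEQAAAAAAAAAAAAE0VmZmeavLuqq3dlQyERIjMyIiIiEQAAATRVVEV5vLupq4dlMRESNFZVRERDMQAAASRVVERoq7qYmodkIQETVnd2VEREMhAAATRWZmZ4mZiIiZdTIQEkV3d2VEREMyEREkVniIiIiHd3d5dkIRI0VmZlRERDMzIiNFZ4mqqYdmZ3ZodlMzNEVVVVRERDMzM0RVZ4mqqYZlZmZXdlREREVVVVVVRDMzNEVWZ3iZh2ZVZmZmZlVERVVVVVVVVDMzREVVZnd3ZlVVZmZg=="/>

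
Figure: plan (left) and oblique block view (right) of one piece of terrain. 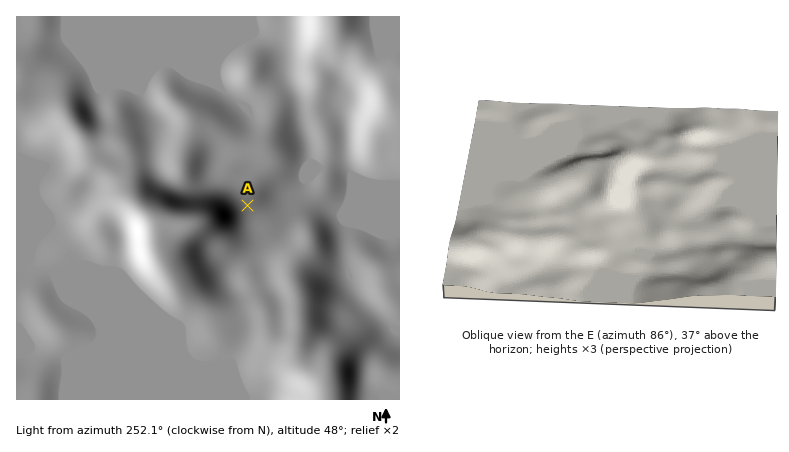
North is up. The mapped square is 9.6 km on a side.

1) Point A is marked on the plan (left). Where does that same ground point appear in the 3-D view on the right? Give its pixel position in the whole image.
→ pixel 619 217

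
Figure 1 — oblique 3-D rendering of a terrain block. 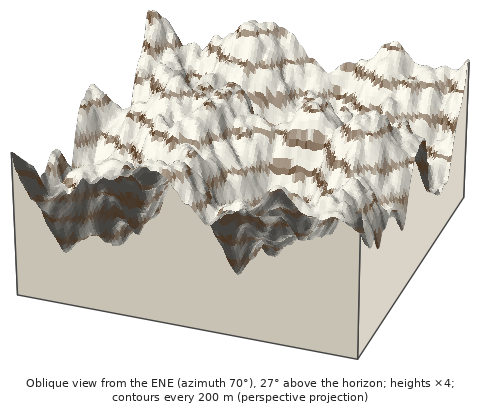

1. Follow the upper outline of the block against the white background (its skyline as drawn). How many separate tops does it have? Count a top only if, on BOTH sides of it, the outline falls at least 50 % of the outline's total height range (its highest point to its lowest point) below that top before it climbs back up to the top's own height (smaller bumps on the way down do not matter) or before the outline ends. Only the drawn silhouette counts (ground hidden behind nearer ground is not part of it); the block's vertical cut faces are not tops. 0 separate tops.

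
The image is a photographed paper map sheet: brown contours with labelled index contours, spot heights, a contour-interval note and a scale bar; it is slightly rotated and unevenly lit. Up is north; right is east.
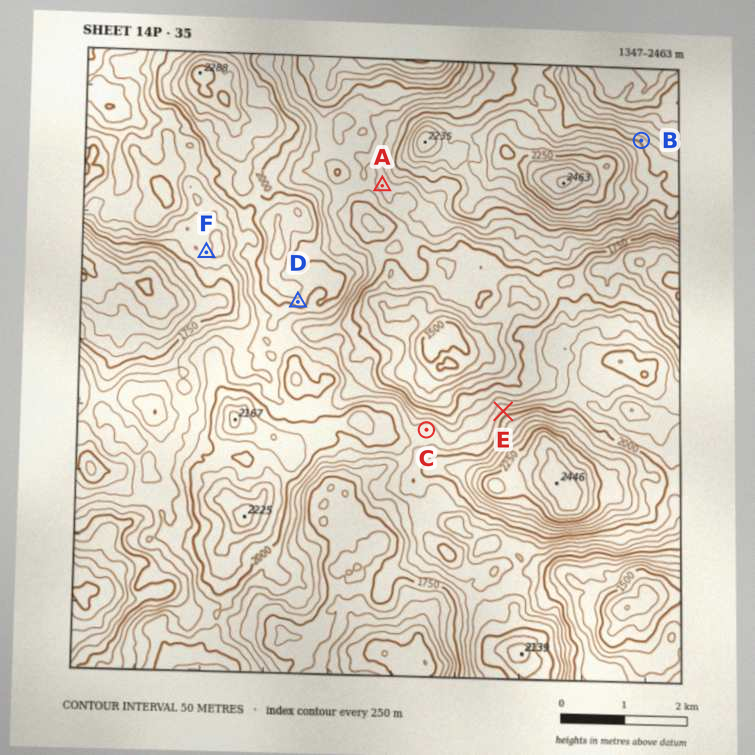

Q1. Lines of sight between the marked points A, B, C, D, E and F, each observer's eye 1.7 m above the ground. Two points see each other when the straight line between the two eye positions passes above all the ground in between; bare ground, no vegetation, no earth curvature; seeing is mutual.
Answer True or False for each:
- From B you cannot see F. True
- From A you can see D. False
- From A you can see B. False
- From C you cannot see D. False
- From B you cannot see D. True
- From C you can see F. False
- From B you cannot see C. True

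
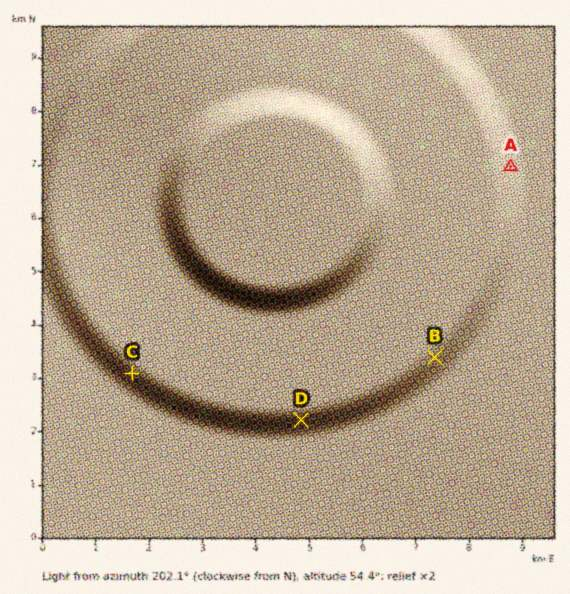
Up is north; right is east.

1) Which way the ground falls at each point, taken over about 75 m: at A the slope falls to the W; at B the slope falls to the NW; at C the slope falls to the NE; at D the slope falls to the N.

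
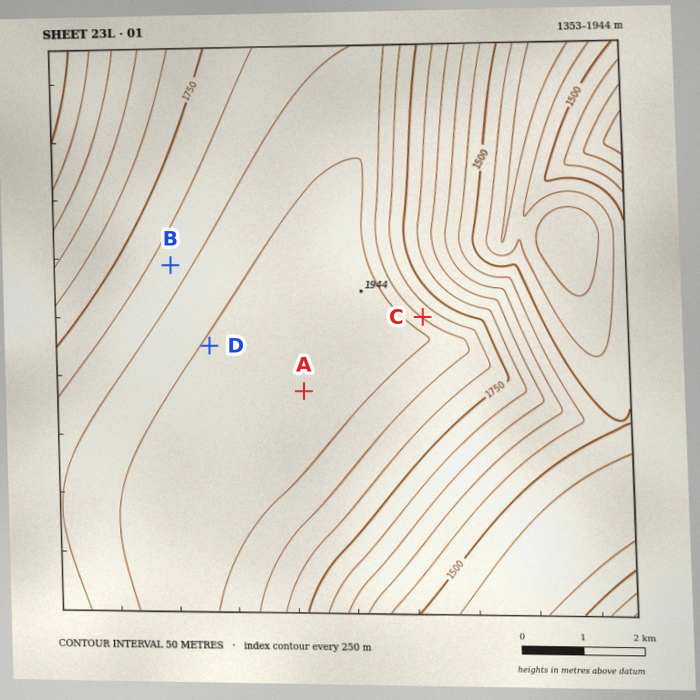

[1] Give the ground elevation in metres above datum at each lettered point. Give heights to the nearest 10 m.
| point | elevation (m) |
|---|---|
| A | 1940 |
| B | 1830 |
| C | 1850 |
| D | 1910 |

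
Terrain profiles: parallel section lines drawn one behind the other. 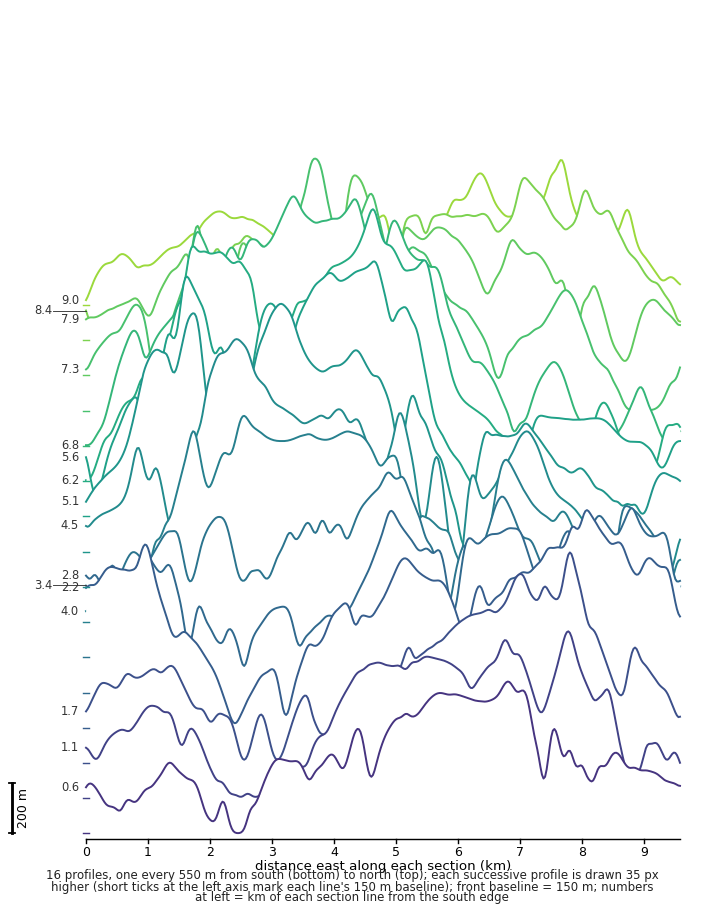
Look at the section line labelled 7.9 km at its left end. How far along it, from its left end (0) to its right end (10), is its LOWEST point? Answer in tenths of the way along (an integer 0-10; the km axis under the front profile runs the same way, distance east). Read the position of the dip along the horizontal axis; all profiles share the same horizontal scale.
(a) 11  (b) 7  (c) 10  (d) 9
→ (d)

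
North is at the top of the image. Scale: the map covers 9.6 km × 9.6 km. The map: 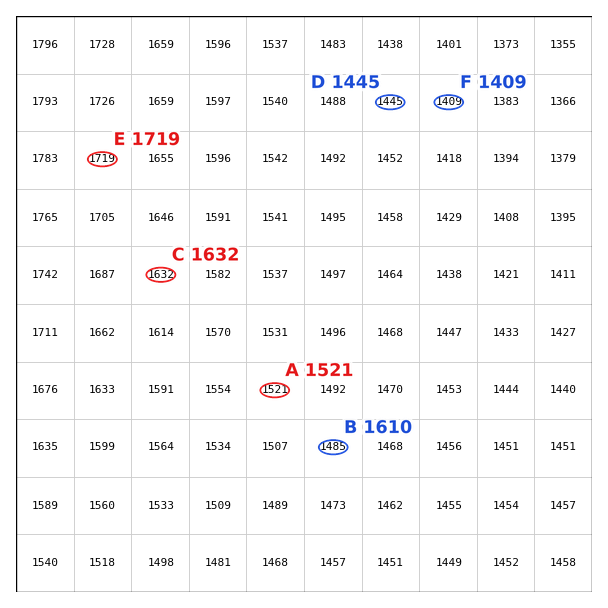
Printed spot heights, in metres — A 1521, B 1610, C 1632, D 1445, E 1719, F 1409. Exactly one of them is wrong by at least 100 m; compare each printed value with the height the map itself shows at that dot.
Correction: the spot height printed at B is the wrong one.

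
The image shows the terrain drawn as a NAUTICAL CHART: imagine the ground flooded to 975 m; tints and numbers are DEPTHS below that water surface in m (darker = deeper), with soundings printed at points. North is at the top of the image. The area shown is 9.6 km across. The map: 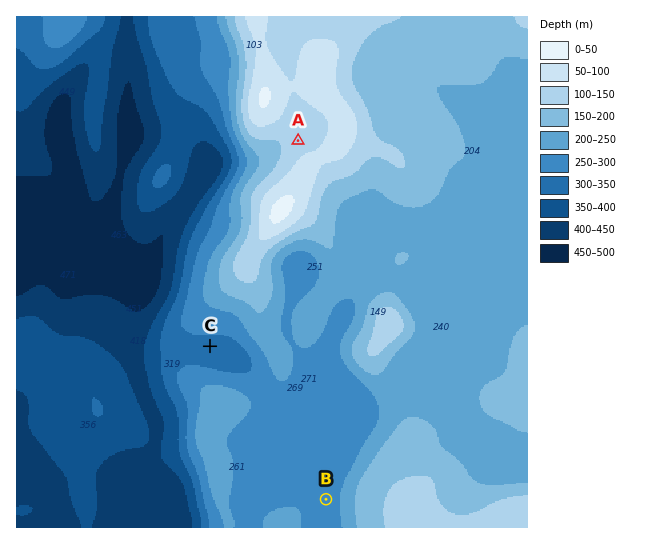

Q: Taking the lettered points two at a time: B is below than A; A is above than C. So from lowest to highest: C B A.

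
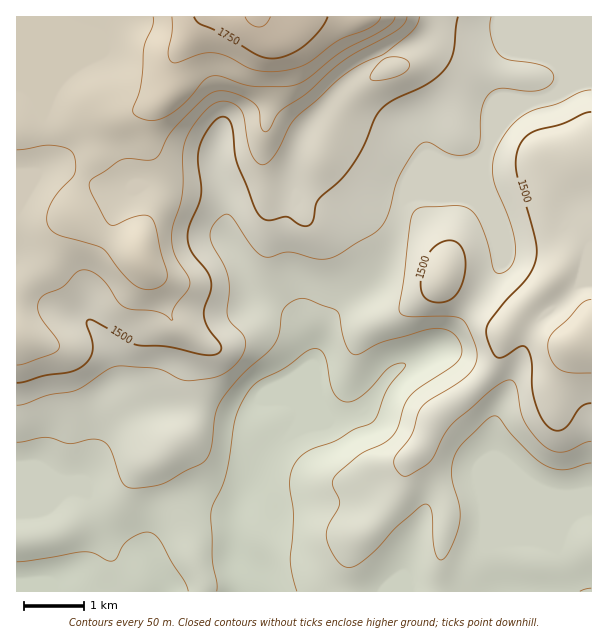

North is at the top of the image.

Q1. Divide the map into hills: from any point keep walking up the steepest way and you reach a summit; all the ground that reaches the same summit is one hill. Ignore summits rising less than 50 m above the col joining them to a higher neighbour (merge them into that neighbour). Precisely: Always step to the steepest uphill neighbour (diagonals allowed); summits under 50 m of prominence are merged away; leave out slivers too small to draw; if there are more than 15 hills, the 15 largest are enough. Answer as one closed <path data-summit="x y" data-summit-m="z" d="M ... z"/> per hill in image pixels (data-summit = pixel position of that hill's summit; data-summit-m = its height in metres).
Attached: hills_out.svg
<path data-summit="257 17" data-summit-m="1807" d="M591 16l-575 1 1 575 575-1-1-81-15 4-11 11-6 12-1 12-3 1-12-9-51-51-10-6-9 0-29 9-9 5-8 8-15 34-4 14 0-8-5-9-23-23-17-12-34 0-39 4-14 5-13 0-21-8 8-21 10-17 34-33 6-10 0-11-4-7 18-42 12-38 18-18 21-12 11-12 15-33 9-39 4-10 10-6 15-13 50-21 7-7 4-13 15-20 22-17 24-6 7-6 23-9 10 0z"/><path data-summit="591 335" data-summit-m="1596" d="M591 82l-10 0-14 4-16 11-24 6-22 17-15 20-4 13-7 7-50 21-14 13 22 4 19-2 20 6 8 10 10 21 6 22-1 14-19 30-30 39-13 11-42 21-9 8-23 34-15 6-21 3-10 5-17 2-16 12-18 18-14 21-9 25 5 0 15 7 13 0 14-5 39-4 34 0 17 12 23 23 5 9 0 8 4-14 15-34 8-8 9-5 29-9 9 0 10 6 51 51 12 9 3-1 1-12 6-12 11-11 16-5z"/><path data-summit="443 278" data-summit-m="1537" d="M425 194l-9 0-12 6-4 10-9 39-18 38-29 19-18 18-12 38-18 42 4 7 0 11-6 10 33-11 21-3 15-6 19-28 13-14 42-21 13-11 30-39 19-30 1-14-4-18-15-30-5-5-11-4-28 0z"/>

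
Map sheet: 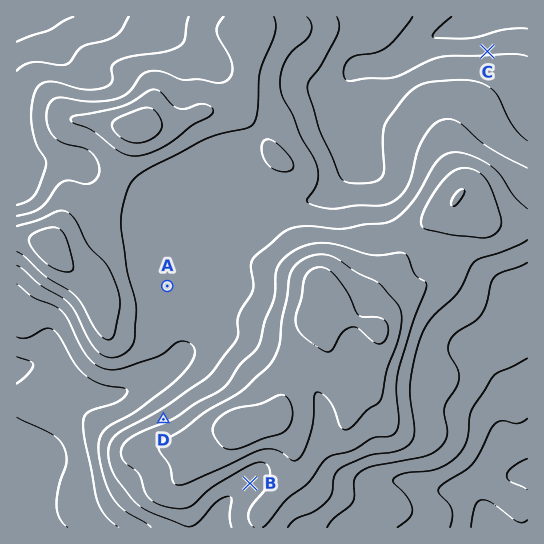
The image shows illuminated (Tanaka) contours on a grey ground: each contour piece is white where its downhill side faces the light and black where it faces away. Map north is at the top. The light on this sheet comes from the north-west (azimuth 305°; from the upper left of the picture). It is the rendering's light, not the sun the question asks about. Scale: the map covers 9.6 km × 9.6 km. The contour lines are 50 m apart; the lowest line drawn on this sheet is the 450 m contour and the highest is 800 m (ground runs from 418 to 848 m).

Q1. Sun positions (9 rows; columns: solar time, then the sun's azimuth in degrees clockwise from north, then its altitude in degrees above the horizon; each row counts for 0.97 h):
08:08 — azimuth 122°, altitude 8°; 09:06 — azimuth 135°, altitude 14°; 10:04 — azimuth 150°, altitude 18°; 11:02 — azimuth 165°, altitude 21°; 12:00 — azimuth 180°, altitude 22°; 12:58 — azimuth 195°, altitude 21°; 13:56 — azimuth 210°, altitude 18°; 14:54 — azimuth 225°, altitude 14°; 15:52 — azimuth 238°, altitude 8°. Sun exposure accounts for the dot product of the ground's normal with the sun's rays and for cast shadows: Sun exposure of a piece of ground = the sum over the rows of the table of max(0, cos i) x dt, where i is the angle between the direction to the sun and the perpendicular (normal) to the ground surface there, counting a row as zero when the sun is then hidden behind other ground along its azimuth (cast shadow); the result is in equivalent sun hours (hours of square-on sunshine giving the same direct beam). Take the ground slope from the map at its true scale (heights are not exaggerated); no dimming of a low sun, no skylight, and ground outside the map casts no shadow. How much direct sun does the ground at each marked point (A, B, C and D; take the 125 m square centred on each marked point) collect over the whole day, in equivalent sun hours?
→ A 2.2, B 2.4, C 1.6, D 1.2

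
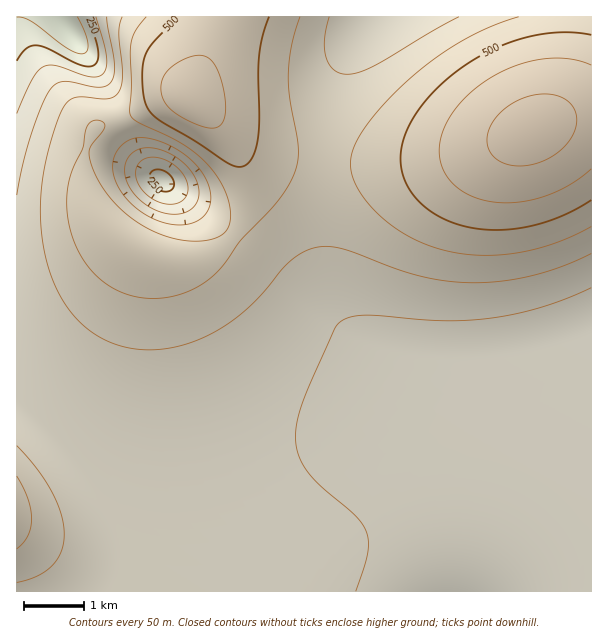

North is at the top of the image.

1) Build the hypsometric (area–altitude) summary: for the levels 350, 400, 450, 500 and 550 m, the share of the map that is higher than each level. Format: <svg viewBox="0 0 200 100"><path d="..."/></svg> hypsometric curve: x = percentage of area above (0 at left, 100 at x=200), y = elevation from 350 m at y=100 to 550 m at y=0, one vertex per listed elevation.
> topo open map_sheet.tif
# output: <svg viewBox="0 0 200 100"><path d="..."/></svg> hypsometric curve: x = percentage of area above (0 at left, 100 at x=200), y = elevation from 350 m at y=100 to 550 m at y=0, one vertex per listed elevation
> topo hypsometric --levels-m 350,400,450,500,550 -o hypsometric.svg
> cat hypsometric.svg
<svg viewBox="0 0 200 100"><path d="M149 100l-66-25-33-25-23-25-14-25"/></svg>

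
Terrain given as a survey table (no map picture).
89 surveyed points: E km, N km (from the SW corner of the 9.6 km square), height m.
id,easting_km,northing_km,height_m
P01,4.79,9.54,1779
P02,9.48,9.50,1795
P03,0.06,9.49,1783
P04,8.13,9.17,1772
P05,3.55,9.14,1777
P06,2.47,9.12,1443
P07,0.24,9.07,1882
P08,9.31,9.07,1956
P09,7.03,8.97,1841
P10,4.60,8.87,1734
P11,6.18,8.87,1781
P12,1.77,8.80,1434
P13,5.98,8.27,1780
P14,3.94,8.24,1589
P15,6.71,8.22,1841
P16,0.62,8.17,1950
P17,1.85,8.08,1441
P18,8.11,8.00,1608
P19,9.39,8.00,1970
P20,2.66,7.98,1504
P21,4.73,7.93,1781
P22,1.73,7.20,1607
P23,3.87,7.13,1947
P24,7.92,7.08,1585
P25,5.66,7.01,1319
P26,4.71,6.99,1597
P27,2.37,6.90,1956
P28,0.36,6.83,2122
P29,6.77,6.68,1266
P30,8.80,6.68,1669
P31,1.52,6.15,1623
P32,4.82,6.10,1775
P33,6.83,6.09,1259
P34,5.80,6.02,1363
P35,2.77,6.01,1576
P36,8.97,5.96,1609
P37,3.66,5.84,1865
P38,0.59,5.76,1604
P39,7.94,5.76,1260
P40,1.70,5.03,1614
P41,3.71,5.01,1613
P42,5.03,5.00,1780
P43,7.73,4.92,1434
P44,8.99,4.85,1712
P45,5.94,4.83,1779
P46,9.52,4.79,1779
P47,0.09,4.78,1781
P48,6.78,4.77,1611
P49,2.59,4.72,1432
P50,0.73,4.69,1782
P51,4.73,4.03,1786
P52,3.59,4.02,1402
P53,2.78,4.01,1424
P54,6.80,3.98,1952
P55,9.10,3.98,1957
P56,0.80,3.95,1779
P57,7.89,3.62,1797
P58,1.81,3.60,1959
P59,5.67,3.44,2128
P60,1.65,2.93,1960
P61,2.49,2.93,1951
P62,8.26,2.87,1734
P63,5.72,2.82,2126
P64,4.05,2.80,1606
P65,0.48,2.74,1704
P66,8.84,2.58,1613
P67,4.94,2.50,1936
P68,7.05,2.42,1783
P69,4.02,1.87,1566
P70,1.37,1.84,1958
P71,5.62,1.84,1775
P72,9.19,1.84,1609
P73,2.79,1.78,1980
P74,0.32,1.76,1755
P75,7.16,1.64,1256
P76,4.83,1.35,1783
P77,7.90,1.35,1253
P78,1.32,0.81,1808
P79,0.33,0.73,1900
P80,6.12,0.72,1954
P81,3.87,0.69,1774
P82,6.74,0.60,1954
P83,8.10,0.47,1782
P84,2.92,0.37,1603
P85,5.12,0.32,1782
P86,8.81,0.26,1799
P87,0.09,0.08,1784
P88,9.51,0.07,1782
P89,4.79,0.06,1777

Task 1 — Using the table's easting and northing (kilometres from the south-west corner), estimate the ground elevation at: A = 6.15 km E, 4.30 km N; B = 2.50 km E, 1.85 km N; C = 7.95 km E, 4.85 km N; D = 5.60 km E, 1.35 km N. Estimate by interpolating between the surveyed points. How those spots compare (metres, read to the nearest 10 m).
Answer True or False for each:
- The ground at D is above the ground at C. True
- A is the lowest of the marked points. False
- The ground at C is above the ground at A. False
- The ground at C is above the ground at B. False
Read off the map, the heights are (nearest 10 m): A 1940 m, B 2060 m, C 1430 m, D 1780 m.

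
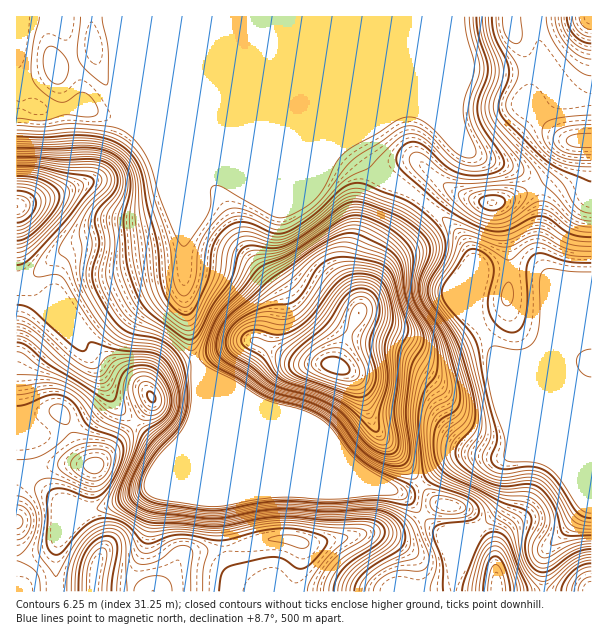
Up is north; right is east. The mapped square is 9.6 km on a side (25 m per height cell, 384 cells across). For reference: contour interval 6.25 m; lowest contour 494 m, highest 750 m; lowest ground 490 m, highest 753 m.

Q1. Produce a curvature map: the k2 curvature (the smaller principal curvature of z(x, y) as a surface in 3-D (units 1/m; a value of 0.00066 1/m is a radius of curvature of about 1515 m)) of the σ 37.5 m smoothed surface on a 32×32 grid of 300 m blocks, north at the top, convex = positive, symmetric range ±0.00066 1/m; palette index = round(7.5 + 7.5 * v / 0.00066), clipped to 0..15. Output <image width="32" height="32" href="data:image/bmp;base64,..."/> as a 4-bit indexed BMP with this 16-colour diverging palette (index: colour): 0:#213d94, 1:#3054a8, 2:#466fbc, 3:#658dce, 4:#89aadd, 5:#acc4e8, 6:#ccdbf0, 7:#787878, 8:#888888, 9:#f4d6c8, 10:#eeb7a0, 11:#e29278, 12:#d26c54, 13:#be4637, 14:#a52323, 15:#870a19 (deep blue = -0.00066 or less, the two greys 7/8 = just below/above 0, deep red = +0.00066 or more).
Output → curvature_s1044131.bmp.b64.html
<image width="32" height="32" href="data:image/bmp;base64,Qk12AgAAAAAAAHYAAAAoAAAAIAAAACAAAAABAAQAAAAAAAACAAATCwAAEwsAABAAAAAAAAAAlD0hAKhUMAC8b0YAzo1lAN2qiQDoxKwA8NvMAHh4eACIiIgAyNb0AKC37gB4kuIAVGzSADdGvgAjI6UAGQqHAIdHdWiId3d3ZlVWd0aIRHp3R4ZXd3d3d3dmVnZUmDN6ZkaYVol3d3iHeHZ1c4ZDN5ZTaXWIdniId4mWVERWZ0WGZjNUQQAmd2Voc0iXZ4ljZlZjADV3QAABAAFniFaYRndoqFB3d3d3d3AERURFdUd3eJlwR3d3d3cEl1VEVUV3d2Z4VQV3d3dxOahVZmZ3d3d3ZUeQd3d2AGdmRXdWd3d4mGRqwHdwADVmZkaHN3d3d4dFmoB0BJh3iYZHhTd3d3ZlVolxEnZ4mZmEV3RXd3iHVnZncimnV4h2VXdUZ3d4dmd2VmI5uWZ2ZneGJHh3d2Z3dmZjNndlZ4qWYhZ4d3d3h3d2ZFVWdlealSB2eHZ3Z4dnd2VlVod1eHVER2d2ZlRnd3dlZ3ZXiGZ2Z0VWZmZkR4d4ZWeGNHiHd4Y0ZmZ3l1Vmd1dmZkNHiYdjN4dmiKh2ZWZXZmV1JHdUNHiYZnmYd4ljd3d3d2RURGd3dmZ3iGeqY3d3d3d2d2eHZURWZmZnhjV3d3d3d2d4h1RWeIhERENXd3d3d3d2aHVld3eIVVVWd3d3d3d3d3ZnVph3ZnZ2d3d3d3d3d3d3d1aIh3d3hnd3d3d3d3d3d3d0Znd3aHaGd3d3d3d3d3d3c2Z3Zmh3hnd3d3d3d3d3d2SIdmd3Z3d3d3d3d3d3d3dViHZ5"/>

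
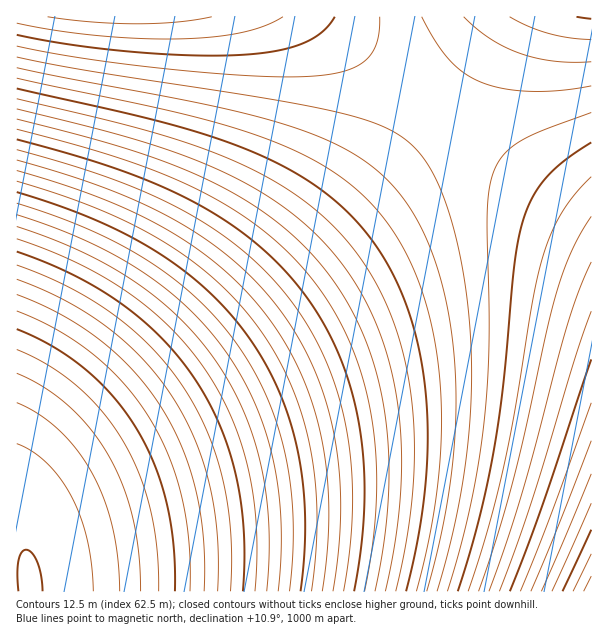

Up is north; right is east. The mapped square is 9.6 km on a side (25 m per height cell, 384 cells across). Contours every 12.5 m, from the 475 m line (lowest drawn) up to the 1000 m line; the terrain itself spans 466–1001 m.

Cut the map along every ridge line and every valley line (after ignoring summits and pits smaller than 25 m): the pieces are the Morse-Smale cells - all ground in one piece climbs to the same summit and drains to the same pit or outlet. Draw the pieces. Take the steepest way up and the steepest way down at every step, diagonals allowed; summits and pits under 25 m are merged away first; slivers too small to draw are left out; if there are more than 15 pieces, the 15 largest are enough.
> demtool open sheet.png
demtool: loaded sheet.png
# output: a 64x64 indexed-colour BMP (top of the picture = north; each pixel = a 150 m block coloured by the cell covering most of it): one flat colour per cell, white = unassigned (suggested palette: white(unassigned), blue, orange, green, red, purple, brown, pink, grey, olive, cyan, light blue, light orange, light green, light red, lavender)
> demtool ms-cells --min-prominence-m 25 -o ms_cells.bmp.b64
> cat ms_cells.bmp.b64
<image width="64" height="64" href="data:image/bmp;base64,Qk12CAAAAAAAAHYAAAAoAAAAQAAAAEAAAAABAAQAAAAAAAAIAAATCwAAEwsAABAAAAAAAAAA////ALR3HwAOf/8ALKAsACgn1gC9Z5QAS1aMAMJ34wB/f38AIr28AM++FwDox64AeLv/AIrfmACWmP8A1bDFABEREREREREREREREREREREREREREREREREREREREREREREREREREREREREREREREREREREREREREREREREREREhERERERERERERERERERERERERERERERERERERERERESERERERERERERERERERERERERERERERERERERERERERIREREREREREREREREREREREREREREREREREREREREREhERERERERERERERERERERERERERERERERERERERERESERERERERERERERERERERERERERERERERERERERERERIRERERERERERERERERERERERERERERERERERERERERERERERERERERERERERERERERERERERERERERERERERESERERERERERERERERERERERERERERERERERERERERERIREREREREREREREREREREREREREREREREREREREREREiERERERERERERERERERERERERERERERERERERERERESIRERERERERERERERERERERERERERERERERERERERERIiEREREREREREREREREREREREREREREREREREREREREiIhERERERERERERERERERERERERERERERERERERERESIiIRERERERERERERERERERERERERERERERERERERERIiIiEREREREREREREREREREREREREREREREREREREREiIiIiERERERERERERERERERERERERERERERERERERESIiIiIhERERERERERERERERERERERERERERERERERERIiIiIiIREREREREREREREREREREREREREREREREREREiIiIiIiERERERERERERERERERERERERERERERERERESIiIiIiIiERERERERERERERERERERERERERERERERERIiIiIiIiIhEREREREREREREREREREREREREREREREREiIiIiIiIiIRERERERERERERERERERERERERERERERESIiIiIiIiIiIRERERERERERERERERERERERERERERERIiIiIiIiIiIiEREREREREREREREREREREREREREREREiIiIiIiIiIiIhERERERERERERERERERERERERERERESIiIiIiIiIiIiIRERERERERERERERERERERERERERERIiIiIiIiIiIiIiIREREREREREREREREREREREREREREiIiIiIiIiIiIiIiERERERERERERERERERERERERERESIiIiIiIiIiIiIiIhERERERERERERERERERERERERERIiIiIiIiIiIiIiIiIREREREREREREREREREREREREREiIiIiIiIiIiIiIiIiERERERERERERERERERERERERESIiIiIiIiIiIiIiIiIhERERERERERERERERERERERERIiIiIiIiIiIiIiIiIiIhEREREREREREREREREREREREiIiIiIiIiIiIiIiIiIiIRERERERERERERERERERERESIiIiIiIiIiIiIiIiIiIiERERERERERERERERERERERIiIiIiIiIiIiIiIiIiIiIhEREREREREREREREREREREiIiIiIiIiIiIiIiIiIiIiIRERERERERERERERERERESIiIiIiIiIiIiIiIiIiIiIiERERERERERERERERERERIiIiIiIiIiIiIiIiIiIiIiIhEREREREREREREREREREiIiIiIiIiIiIiIiIiIiIiIiIREREREREREREREREREyIiIiIiIiIiIiIiIiIiIiIiIiEREREREREREREREREzIiIiIiIiIiIiIiIiIiIiIiIiIhEREREREREREREREzMiIiIiIiIiIiIiIiIiIiIiIiIiIRERERERERERERMzMyIiIiIiIiIiIiIiIiIiIiIiIiIiERERERERERERMzMzIiIiIiIiIiIiIiIiIiIiIiIiIiIhERERERERETMzMzMiIiIiIiIiIiIiIiIiIiIiIiIiIiERERERERETMzMzMyIiIiIiIiIiIiIiIiIiIiIiIiIiIhERERERETMzMzMzIiIiIiIiIiIiIiIiIiIiIiIiIiIiIREREREzMzMzMzMiIiIiIiIiIiIiIiIiIiIiIiIiIiIiEREREzMzMzMzMyIiIiIiIiIiIiIiIiIiIiIiIiIiIiIhEREzMzMzMzMzIiIiIiIiIiIiIiIiIiIiIiIiIiIiIiIRMzMzMzMzMzMiIiIiIiIiIiIiIiIiIiIiIiIiIiIiIhMzMzMzMzMzMyIiIiIiIiIiIiIiIiIiIiIiIiIiIiIiQzMzMzMzMzMzIiIiIiIiIiIiIiIiIiIiIiIiIiIiIiREMzMzMzMzMzMiIiIiIiIiIiIiIiIiIiIiIiIiIiIkRERDMzMzMzMzMyIiIiIiIiIiIiIiIiIiIiIiIiIiIkREREMzMzMzMzMzIiIiIiIiIiIiIiIiIiIiIiIiIiIkRERERDMzMzMzMzMiIiIiIiIiIiIiIiIiIiIiIiIiIkREREREQzMzMzMzMyIiIiIiIiIiIiIiIiIiIiIiIiJEREREREREMzMzMzMzIiIiIiIiIiIiIiIiIiIiIiIiJEREREREREQzMzMzMzMiIiIiIiIiIiIiIiIiIiIiIiJEREREREREREMzMzMzMyIiIiIiIiIiIiIiIiIiIiIiRERERERERERERDMzMzMz"/>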